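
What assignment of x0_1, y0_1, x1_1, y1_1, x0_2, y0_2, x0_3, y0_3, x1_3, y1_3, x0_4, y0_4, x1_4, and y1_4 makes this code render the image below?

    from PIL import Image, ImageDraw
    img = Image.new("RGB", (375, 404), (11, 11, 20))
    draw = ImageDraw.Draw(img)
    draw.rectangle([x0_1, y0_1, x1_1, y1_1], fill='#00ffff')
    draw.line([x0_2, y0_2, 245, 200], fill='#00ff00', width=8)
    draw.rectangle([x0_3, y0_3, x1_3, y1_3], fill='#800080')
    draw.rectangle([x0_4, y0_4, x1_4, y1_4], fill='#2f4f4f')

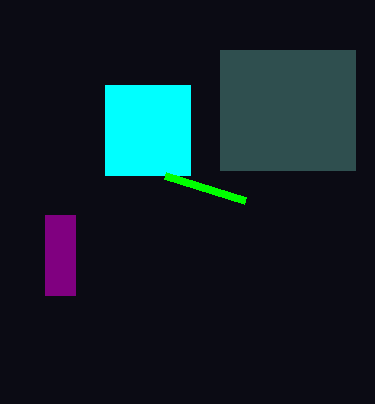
x0_1 = 105
y0_1 = 85
x1_1 = 190
y1_1 = 175
x0_2 = 165
y0_2 = 175
x0_3 = 45
y0_3 = 215
x1_3 = 75
y1_3 = 295
x0_4 = 220
y0_4 = 50
x1_4 = 355
y1_4 = 170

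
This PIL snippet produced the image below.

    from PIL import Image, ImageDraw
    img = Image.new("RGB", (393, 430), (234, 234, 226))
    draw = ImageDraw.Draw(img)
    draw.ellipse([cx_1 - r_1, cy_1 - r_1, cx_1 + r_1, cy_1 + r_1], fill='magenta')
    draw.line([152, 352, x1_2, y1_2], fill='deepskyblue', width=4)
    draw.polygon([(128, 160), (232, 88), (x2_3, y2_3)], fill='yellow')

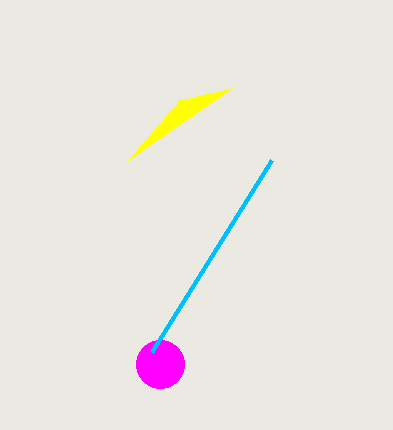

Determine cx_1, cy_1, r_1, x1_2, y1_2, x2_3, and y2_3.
cx_1 = 160; cy_1 = 364; r_1 = 24; x1_2 = 272; y1_2 = 160; x2_3 = 180; y2_3 = 100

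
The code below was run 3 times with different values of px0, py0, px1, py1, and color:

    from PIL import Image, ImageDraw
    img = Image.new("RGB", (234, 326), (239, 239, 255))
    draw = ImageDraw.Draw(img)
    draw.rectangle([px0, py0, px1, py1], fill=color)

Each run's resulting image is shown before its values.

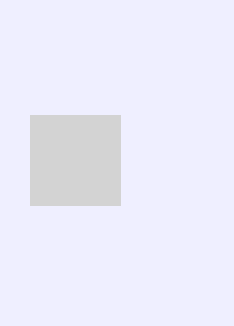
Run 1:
px0 = 30; py0 = 115; px1 = 120; py1 = 205; color = 'lightgray'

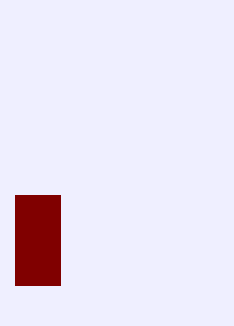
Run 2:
px0 = 15
py0 = 195
px1 = 60
py1 = 285
color = 'maroon'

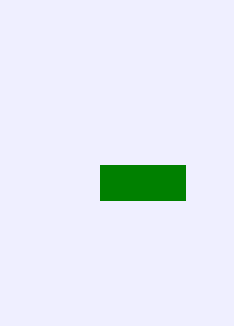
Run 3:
px0 = 100; py0 = 165; px1 = 185; py1 = 200; color = 'green'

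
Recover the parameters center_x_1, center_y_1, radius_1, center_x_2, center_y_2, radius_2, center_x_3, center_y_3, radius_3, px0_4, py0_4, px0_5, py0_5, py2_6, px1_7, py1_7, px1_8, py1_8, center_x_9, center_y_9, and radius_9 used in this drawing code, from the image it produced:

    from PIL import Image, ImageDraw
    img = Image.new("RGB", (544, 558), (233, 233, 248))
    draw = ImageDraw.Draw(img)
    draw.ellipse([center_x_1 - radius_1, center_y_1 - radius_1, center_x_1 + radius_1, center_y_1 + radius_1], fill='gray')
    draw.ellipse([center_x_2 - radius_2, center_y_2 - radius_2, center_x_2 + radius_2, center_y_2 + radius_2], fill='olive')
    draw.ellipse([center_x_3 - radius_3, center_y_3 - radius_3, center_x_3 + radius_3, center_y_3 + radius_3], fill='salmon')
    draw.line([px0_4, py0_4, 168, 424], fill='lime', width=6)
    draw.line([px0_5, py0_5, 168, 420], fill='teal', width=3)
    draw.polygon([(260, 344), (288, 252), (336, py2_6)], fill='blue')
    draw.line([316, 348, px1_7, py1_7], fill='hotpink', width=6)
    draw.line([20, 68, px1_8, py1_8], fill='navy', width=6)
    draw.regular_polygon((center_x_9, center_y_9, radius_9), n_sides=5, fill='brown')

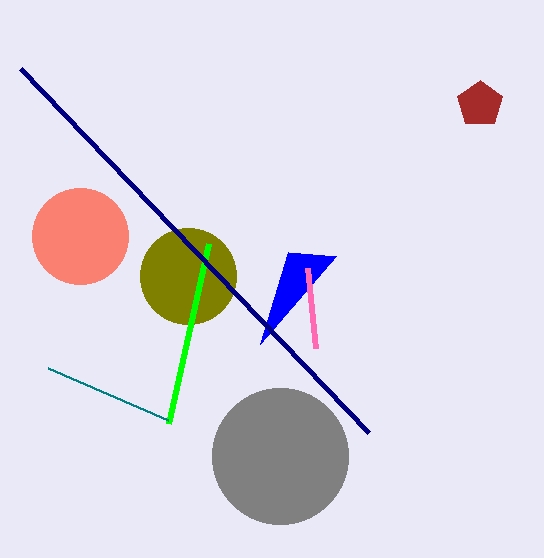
center_x_1 = 280; center_y_1 = 456; radius_1 = 68; center_x_2 = 188; center_y_2 = 276; radius_2 = 48; center_x_3 = 80; center_y_3 = 236; radius_3 = 48; px0_4 = 208; py0_4 = 244; px0_5 = 48; py0_5 = 368; py2_6 = 256; px1_7 = 308; py1_7 = 268; px1_8 = 368; py1_8 = 432; center_x_9 = 480; center_y_9 = 104; radius_9 = 24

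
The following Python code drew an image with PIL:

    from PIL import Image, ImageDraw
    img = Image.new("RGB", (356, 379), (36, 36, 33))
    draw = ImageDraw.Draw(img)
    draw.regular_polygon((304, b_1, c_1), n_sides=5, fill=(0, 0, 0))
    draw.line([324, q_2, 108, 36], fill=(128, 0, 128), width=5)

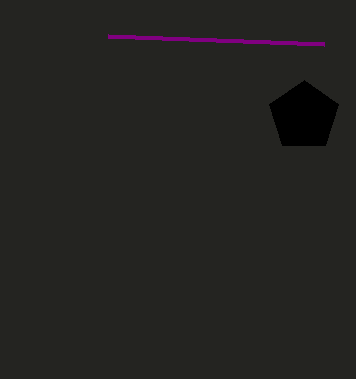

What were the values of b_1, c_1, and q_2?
b_1 = 116
c_1 = 36
q_2 = 44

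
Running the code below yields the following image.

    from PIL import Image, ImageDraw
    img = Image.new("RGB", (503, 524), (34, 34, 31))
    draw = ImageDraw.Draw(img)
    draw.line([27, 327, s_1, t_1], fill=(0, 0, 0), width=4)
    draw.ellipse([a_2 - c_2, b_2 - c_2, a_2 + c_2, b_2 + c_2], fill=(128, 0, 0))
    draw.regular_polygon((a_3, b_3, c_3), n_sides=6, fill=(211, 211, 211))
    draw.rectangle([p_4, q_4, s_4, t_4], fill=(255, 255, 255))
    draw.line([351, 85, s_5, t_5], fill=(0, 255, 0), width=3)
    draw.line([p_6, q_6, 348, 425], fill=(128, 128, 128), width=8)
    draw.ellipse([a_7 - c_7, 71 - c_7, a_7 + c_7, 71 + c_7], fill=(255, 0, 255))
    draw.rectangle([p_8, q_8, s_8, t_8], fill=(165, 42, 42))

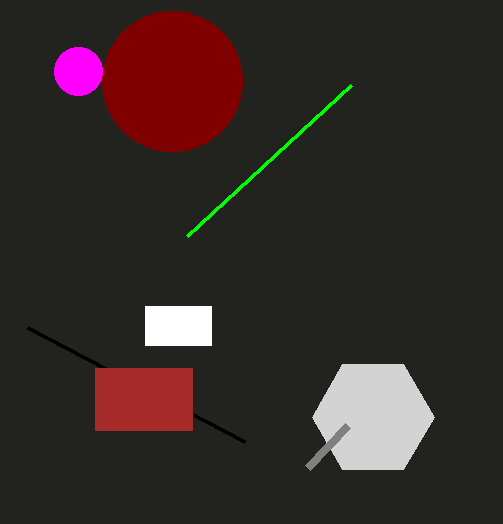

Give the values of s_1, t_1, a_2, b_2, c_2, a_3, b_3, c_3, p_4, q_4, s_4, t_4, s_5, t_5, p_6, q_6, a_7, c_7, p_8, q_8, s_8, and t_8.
s_1 = 244
t_1 = 441
a_2 = 172
b_2 = 81
c_2 = 70
a_3 = 373
b_3 = 417
c_3 = 61
p_4 = 145
q_4 = 306
s_4 = 211
t_4 = 345
s_5 = 187
t_5 = 236
p_6 = 308
q_6 = 467
a_7 = 78
c_7 = 24
p_8 = 95
q_8 = 368
s_8 = 192
t_8 = 430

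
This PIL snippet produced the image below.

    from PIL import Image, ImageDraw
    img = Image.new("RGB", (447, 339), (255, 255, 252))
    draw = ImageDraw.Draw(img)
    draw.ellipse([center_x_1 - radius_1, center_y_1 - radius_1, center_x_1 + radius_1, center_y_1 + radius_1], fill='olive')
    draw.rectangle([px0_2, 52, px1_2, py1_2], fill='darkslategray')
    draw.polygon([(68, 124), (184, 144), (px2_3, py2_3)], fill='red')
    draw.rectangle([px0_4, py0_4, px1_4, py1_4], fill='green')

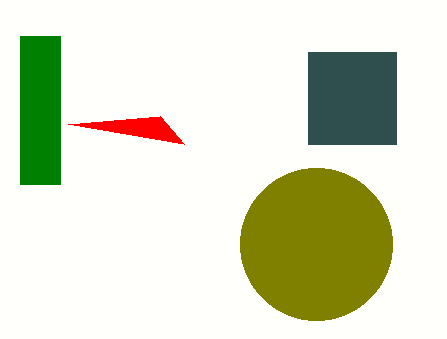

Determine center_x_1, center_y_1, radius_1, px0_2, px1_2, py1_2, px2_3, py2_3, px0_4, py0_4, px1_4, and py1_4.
center_x_1 = 316
center_y_1 = 244
radius_1 = 76
px0_2 = 308
px1_2 = 396
py1_2 = 144
px2_3 = 160
py2_3 = 116
px0_4 = 20
py0_4 = 36
px1_4 = 60
py1_4 = 184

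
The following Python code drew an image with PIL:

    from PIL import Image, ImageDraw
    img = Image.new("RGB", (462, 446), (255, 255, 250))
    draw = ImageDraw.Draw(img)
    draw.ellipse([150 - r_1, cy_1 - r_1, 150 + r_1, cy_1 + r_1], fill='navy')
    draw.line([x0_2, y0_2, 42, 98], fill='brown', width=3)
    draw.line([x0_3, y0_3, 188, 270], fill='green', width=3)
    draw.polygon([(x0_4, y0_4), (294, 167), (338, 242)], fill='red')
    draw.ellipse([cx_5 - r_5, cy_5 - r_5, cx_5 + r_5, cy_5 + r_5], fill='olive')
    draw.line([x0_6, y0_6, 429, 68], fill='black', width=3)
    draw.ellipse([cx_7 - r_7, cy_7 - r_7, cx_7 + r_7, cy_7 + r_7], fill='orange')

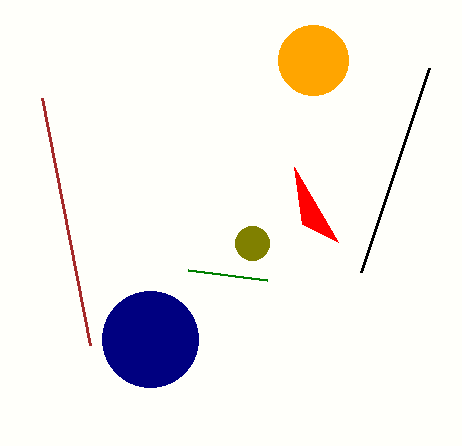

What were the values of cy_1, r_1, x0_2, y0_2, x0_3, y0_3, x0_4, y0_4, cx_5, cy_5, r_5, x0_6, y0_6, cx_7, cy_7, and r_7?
cy_1 = 339; r_1 = 48; x0_2 = 90; y0_2 = 345; x0_3 = 267; y0_3 = 280; x0_4 = 302; y0_4 = 224; cx_5 = 252; cy_5 = 243; r_5 = 17; x0_6 = 361; y0_6 = 272; cx_7 = 313; cy_7 = 60; r_7 = 35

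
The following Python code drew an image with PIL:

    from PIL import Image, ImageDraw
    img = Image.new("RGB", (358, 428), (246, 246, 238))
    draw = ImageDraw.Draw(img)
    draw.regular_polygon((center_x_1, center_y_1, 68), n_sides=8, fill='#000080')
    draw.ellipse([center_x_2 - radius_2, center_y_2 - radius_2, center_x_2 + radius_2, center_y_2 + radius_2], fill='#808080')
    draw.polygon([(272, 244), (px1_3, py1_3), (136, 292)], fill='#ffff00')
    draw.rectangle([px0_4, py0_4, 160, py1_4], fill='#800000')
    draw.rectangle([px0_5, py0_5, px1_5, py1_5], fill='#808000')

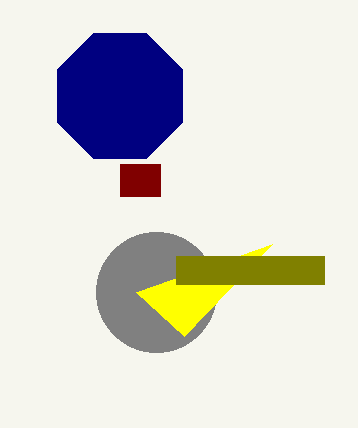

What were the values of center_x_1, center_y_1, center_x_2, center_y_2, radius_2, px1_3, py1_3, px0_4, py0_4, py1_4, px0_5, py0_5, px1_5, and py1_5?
center_x_1 = 120
center_y_1 = 96
center_x_2 = 156
center_y_2 = 292
radius_2 = 60
px1_3 = 184
py1_3 = 336
px0_4 = 120
py0_4 = 164
py1_4 = 196
px0_5 = 176
py0_5 = 256
px1_5 = 324
py1_5 = 284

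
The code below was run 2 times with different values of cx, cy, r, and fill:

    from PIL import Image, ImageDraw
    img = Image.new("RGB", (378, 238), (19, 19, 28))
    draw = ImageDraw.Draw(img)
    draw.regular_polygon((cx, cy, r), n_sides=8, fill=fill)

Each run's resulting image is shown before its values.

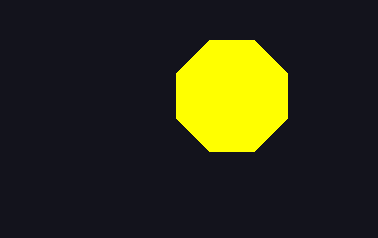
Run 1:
cx = 232, cy = 96, r = 60, fill = 'yellow'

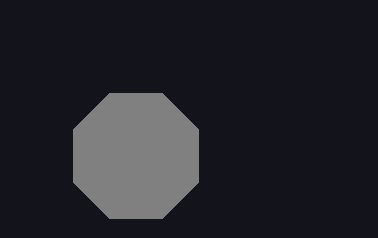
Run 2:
cx = 136, cy = 156, r = 68, fill = 'gray'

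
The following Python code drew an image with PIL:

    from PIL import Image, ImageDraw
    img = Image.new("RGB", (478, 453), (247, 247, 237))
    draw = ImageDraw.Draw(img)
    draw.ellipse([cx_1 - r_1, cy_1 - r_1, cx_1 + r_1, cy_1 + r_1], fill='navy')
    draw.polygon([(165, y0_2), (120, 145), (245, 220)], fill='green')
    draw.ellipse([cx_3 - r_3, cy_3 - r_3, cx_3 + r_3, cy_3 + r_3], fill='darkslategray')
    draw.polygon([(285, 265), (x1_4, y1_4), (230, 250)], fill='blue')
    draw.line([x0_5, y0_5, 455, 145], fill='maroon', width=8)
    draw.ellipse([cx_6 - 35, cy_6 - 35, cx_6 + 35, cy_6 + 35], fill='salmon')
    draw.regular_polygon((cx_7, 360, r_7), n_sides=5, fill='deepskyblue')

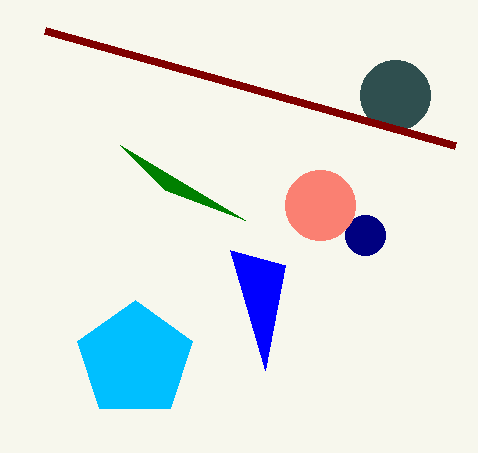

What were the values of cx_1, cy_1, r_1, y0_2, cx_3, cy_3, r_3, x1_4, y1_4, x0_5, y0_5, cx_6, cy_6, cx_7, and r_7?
cx_1 = 365, cy_1 = 235, r_1 = 20, y0_2 = 190, cx_3 = 395, cy_3 = 95, r_3 = 35, x1_4 = 265, y1_4 = 370, x0_5 = 45, y0_5 = 30, cx_6 = 320, cy_6 = 205, cx_7 = 135, r_7 = 60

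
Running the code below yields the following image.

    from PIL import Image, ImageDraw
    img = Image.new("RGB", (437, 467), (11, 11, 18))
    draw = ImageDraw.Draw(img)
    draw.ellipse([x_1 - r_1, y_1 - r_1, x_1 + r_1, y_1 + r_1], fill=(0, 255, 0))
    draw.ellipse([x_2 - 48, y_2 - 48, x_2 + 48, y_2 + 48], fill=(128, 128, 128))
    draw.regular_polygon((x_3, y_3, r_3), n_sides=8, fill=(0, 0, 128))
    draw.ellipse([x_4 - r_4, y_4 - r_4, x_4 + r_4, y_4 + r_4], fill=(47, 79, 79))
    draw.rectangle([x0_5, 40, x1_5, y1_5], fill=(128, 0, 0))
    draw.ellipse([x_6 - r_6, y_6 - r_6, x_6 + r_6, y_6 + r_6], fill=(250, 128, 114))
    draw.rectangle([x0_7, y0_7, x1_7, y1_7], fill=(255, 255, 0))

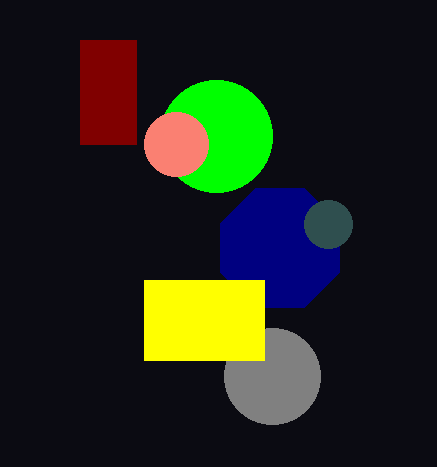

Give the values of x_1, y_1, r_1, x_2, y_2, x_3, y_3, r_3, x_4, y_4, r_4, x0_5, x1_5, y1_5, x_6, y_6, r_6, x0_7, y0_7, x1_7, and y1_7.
x_1 = 216, y_1 = 136, r_1 = 56, x_2 = 272, y_2 = 376, x_3 = 280, y_3 = 248, r_3 = 64, x_4 = 328, y_4 = 224, r_4 = 24, x0_5 = 80, x1_5 = 136, y1_5 = 144, x_6 = 176, y_6 = 144, r_6 = 32, x0_7 = 144, y0_7 = 280, x1_7 = 264, y1_7 = 360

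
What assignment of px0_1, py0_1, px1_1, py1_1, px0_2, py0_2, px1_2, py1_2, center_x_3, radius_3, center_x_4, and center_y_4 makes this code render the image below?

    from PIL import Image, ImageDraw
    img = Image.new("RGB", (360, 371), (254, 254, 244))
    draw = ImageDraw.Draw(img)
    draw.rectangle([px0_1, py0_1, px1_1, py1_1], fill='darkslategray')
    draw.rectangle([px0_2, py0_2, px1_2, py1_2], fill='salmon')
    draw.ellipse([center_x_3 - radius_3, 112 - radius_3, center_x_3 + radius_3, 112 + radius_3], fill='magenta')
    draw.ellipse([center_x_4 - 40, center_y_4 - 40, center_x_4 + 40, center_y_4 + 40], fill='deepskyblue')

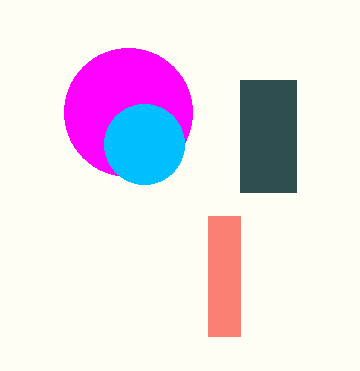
px0_1 = 240, py0_1 = 80, px1_1 = 296, py1_1 = 192, px0_2 = 208, py0_2 = 216, px1_2 = 240, py1_2 = 336, center_x_3 = 128, radius_3 = 64, center_x_4 = 144, center_y_4 = 144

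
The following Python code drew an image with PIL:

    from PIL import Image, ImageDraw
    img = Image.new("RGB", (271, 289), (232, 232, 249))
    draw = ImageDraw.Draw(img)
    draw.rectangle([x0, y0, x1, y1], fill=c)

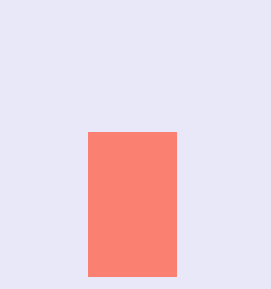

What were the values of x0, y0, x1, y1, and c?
x0 = 88; y0 = 132; x1 = 176; y1 = 276; c = 'salmon'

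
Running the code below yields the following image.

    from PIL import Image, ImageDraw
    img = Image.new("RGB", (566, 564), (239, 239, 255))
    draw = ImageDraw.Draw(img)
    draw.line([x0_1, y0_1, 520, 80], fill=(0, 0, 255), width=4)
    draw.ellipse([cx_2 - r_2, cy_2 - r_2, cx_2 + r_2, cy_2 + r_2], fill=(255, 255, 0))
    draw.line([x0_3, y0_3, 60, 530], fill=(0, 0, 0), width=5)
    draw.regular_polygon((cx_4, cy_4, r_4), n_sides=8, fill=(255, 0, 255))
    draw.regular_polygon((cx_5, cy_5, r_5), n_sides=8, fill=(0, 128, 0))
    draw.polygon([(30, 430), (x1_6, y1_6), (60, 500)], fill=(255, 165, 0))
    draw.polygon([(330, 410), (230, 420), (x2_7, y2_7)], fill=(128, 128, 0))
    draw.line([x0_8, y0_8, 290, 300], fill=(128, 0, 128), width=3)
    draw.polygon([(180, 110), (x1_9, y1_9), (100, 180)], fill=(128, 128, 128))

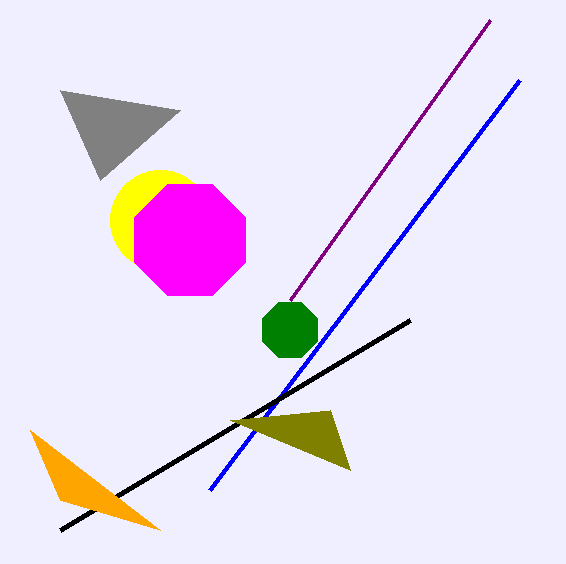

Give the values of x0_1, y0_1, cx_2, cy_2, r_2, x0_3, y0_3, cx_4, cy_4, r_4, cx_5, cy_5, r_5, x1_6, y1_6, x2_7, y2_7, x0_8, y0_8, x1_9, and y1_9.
x0_1 = 210, y0_1 = 490, cx_2 = 160, cy_2 = 220, r_2 = 50, x0_3 = 410, y0_3 = 320, cx_4 = 190, cy_4 = 240, r_4 = 60, cx_5 = 290, cy_5 = 330, r_5 = 30, x1_6 = 160, y1_6 = 530, x2_7 = 350, y2_7 = 470, x0_8 = 490, y0_8 = 20, x1_9 = 60, y1_9 = 90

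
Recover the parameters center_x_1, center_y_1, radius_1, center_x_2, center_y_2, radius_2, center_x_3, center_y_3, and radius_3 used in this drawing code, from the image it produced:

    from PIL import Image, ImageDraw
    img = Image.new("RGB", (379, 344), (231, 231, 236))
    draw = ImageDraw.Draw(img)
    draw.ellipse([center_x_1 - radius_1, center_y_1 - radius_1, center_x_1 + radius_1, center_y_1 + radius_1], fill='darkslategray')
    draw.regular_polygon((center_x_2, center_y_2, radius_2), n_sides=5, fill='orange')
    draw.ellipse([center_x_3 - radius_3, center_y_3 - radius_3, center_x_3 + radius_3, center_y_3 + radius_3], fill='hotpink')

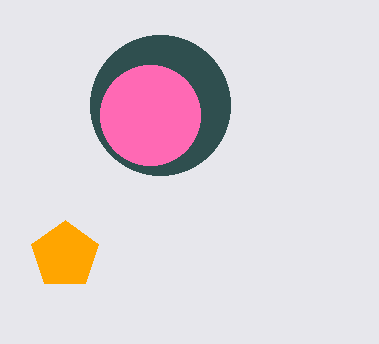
center_x_1 = 160
center_y_1 = 105
radius_1 = 70
center_x_2 = 65
center_y_2 = 255
radius_2 = 35
center_x_3 = 150
center_y_3 = 115
radius_3 = 50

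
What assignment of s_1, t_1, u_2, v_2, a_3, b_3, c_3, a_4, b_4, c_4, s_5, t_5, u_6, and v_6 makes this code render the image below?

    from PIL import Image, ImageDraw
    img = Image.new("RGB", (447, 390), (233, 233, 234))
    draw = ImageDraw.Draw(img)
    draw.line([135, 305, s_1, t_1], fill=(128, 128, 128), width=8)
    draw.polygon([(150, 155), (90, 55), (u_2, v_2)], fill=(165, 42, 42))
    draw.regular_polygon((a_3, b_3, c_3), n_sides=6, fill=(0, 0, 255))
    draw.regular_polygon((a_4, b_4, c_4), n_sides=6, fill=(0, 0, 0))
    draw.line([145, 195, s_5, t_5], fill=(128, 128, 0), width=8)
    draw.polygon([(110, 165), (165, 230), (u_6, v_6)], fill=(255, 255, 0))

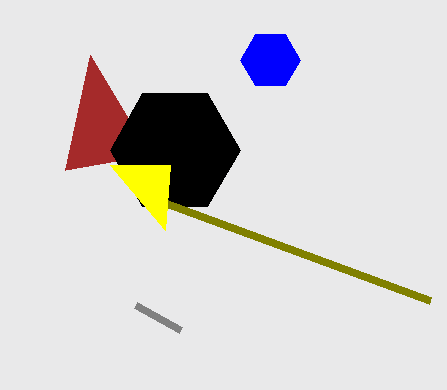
s_1 = 180; t_1 = 330; u_2 = 65; v_2 = 170; a_3 = 270; b_3 = 60; c_3 = 30; a_4 = 175; b_4 = 150; c_4 = 65; s_5 = 430; t_5 = 300; u_6 = 170; v_6 = 165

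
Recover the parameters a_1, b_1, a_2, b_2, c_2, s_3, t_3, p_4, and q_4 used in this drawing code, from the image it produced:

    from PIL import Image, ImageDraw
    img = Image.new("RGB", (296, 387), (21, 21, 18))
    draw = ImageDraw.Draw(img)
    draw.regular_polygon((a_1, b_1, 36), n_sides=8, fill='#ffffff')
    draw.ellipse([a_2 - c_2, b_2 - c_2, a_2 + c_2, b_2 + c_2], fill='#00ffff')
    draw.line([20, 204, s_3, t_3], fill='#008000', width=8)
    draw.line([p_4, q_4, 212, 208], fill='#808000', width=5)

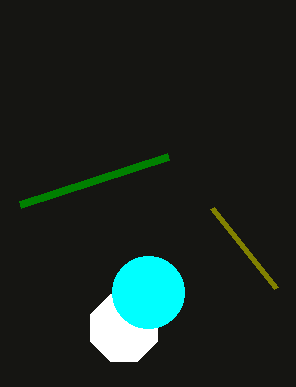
a_1 = 124, b_1 = 328, a_2 = 148, b_2 = 292, c_2 = 36, s_3 = 168, t_3 = 156, p_4 = 276, q_4 = 288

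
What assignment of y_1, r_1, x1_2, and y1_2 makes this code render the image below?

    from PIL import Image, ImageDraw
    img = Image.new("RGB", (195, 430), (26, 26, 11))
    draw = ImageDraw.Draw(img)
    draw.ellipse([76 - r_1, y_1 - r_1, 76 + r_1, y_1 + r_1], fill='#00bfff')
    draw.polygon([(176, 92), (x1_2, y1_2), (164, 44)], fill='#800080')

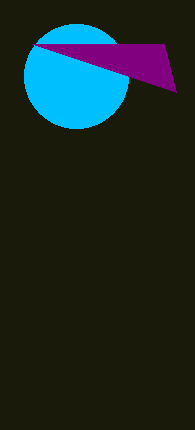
y_1 = 76
r_1 = 52
x1_2 = 32
y1_2 = 44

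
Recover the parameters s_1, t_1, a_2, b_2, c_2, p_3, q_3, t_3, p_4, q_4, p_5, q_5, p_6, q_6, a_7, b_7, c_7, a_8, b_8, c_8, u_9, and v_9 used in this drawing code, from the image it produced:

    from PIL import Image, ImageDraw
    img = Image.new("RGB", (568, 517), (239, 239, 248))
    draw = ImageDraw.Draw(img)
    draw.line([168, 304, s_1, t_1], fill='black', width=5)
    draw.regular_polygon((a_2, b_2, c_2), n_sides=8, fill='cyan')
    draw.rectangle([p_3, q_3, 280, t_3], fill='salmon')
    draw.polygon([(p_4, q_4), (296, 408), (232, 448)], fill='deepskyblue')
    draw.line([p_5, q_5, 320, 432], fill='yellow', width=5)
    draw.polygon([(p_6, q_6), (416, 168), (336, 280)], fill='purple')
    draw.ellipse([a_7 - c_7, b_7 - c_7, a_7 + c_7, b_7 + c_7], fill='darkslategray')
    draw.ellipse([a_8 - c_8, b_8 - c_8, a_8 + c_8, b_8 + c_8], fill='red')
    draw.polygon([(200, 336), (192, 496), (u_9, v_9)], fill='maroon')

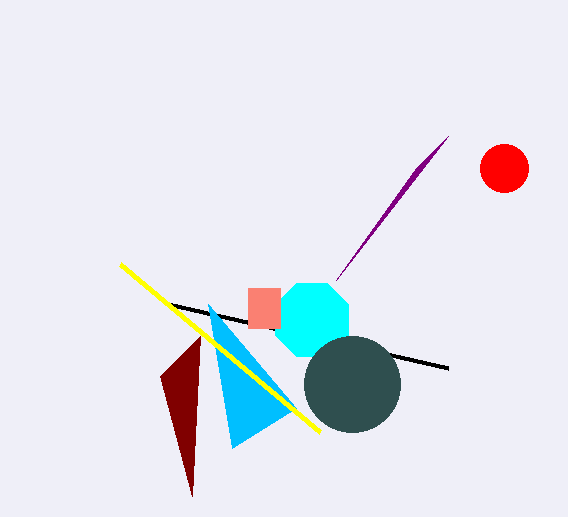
s_1 = 448; t_1 = 368; a_2 = 312; b_2 = 320; c_2 = 40; p_3 = 248; q_3 = 288; t_3 = 328; p_4 = 208; q_4 = 304; p_5 = 120; q_5 = 264; p_6 = 448; q_6 = 136; a_7 = 352; b_7 = 384; c_7 = 48; a_8 = 504; b_8 = 168; c_8 = 24; u_9 = 160; v_9 = 376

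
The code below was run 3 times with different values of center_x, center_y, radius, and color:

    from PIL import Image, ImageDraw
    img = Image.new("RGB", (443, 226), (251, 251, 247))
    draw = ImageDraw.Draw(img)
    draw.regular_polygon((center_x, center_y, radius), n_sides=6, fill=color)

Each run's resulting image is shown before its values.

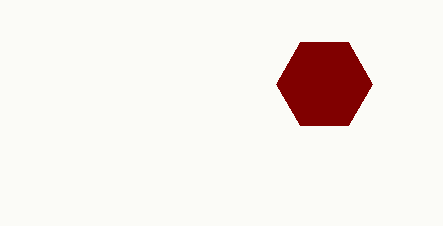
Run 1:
center_x = 324
center_y = 84
radius = 48
color = 'maroon'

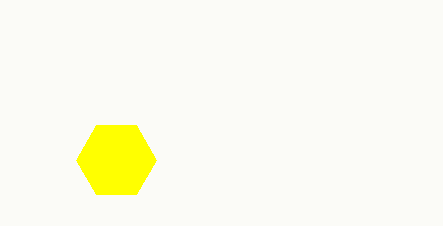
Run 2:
center_x = 116; center_y = 160; radius = 40; color = 'yellow'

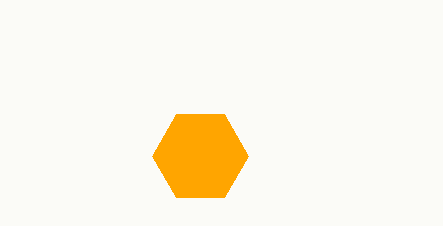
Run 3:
center_x = 200
center_y = 156
radius = 48
color = 'orange'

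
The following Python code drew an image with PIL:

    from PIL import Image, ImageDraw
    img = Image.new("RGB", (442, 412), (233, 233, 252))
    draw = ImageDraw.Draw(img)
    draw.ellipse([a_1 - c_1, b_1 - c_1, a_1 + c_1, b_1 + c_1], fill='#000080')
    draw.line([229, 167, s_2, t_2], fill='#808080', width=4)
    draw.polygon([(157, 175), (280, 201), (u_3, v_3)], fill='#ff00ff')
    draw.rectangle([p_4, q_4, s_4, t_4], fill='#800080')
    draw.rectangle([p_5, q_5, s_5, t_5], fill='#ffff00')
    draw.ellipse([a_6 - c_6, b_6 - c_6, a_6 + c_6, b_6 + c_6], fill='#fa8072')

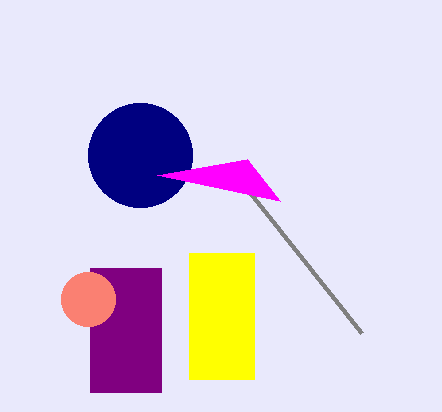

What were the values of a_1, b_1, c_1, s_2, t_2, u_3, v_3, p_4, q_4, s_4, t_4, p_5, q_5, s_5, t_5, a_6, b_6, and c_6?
a_1 = 140; b_1 = 155; c_1 = 52; s_2 = 361; t_2 = 333; u_3 = 247; v_3 = 159; p_4 = 90; q_4 = 268; s_4 = 161; t_4 = 392; p_5 = 189; q_5 = 253; s_5 = 254; t_5 = 379; a_6 = 88; b_6 = 299; c_6 = 27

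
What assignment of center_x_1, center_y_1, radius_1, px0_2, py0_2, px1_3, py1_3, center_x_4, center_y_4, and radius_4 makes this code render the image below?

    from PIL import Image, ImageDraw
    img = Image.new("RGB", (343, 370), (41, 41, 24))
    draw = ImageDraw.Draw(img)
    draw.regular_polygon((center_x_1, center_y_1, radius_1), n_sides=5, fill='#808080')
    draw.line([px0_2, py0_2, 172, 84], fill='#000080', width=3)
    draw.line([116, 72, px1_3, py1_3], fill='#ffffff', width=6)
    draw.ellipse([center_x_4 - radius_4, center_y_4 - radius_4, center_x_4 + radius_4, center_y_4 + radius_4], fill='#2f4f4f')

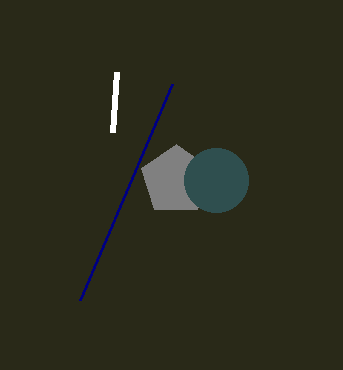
center_x_1 = 176; center_y_1 = 180; radius_1 = 36; px0_2 = 80; py0_2 = 300; px1_3 = 112; py1_3 = 132; center_x_4 = 216; center_y_4 = 180; radius_4 = 32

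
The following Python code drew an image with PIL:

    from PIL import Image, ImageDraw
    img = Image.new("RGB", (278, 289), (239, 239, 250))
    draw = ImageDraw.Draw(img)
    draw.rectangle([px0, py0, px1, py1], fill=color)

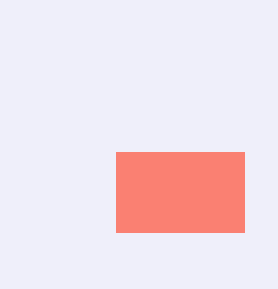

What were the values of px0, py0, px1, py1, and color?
px0 = 116
py0 = 152
px1 = 244
py1 = 232
color = 'salmon'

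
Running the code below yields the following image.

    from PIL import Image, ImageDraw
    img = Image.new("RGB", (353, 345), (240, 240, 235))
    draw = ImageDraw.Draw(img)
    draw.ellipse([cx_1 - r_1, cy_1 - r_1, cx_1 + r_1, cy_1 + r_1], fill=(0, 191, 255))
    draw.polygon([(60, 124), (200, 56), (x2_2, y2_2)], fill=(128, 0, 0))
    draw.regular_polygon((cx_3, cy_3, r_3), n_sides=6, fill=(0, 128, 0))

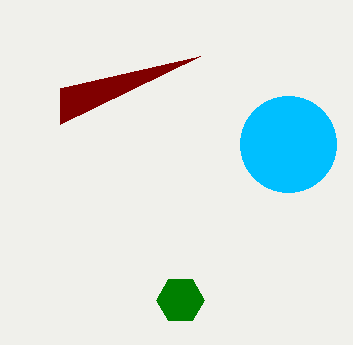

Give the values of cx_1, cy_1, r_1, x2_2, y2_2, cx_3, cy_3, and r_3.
cx_1 = 288, cy_1 = 144, r_1 = 48, x2_2 = 60, y2_2 = 88, cx_3 = 180, cy_3 = 300, r_3 = 24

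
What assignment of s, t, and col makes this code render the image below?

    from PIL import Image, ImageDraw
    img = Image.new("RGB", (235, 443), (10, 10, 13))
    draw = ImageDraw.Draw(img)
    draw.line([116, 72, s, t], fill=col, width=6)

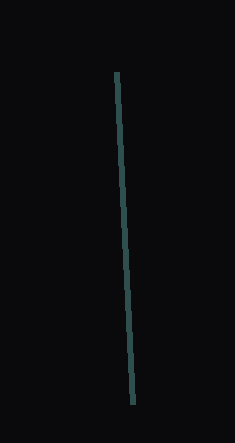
s = 132; t = 404; col = 'darkslategray'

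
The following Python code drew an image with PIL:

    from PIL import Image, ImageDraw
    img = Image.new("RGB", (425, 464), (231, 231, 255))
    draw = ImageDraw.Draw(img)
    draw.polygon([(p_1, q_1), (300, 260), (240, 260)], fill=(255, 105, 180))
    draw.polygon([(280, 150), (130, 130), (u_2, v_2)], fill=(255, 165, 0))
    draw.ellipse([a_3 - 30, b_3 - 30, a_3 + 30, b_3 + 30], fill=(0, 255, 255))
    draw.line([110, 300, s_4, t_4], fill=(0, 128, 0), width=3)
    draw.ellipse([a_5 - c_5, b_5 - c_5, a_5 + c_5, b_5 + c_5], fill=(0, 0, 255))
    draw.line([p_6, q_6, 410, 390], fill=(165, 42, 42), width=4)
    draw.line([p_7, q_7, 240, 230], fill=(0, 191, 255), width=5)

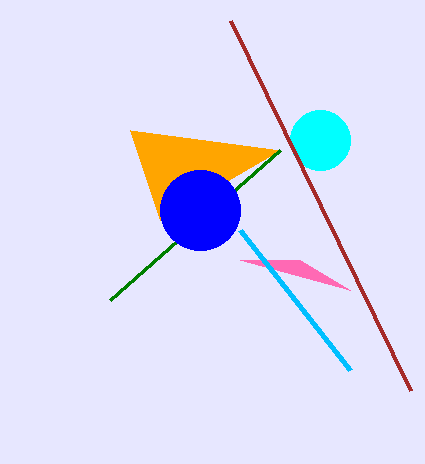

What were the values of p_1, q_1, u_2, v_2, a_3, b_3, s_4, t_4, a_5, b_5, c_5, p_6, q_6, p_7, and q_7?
p_1 = 350; q_1 = 290; u_2 = 160; v_2 = 220; a_3 = 320; b_3 = 140; s_4 = 280; t_4 = 150; a_5 = 200; b_5 = 210; c_5 = 40; p_6 = 230; q_6 = 20; p_7 = 350; q_7 = 370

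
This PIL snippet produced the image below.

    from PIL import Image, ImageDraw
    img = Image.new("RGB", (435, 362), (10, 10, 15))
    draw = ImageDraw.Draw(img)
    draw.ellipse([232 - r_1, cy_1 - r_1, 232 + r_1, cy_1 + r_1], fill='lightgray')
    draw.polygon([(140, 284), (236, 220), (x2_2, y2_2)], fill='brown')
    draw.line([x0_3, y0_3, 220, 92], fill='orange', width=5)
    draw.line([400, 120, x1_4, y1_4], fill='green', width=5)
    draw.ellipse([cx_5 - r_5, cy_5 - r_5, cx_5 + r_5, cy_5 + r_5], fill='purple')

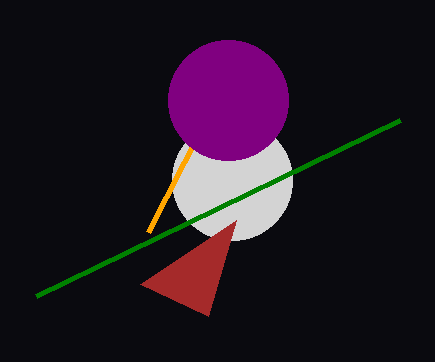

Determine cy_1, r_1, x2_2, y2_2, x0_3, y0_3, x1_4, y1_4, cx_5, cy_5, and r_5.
cy_1 = 180
r_1 = 60
x2_2 = 208
y2_2 = 316
x0_3 = 148
y0_3 = 232
x1_4 = 36
y1_4 = 296
cx_5 = 228
cy_5 = 100
r_5 = 60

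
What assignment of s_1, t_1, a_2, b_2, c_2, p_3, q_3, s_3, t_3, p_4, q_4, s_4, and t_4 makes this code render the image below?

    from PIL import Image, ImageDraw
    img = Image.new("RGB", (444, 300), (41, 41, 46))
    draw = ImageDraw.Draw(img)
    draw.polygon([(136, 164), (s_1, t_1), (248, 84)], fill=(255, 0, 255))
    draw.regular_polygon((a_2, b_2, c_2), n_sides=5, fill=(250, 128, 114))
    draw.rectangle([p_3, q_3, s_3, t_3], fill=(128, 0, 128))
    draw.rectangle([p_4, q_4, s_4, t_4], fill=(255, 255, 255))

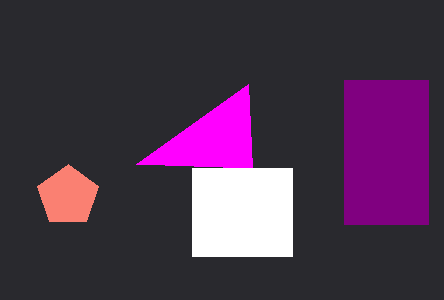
s_1 = 252, t_1 = 168, a_2 = 68, b_2 = 196, c_2 = 32, p_3 = 344, q_3 = 80, s_3 = 428, t_3 = 224, p_4 = 192, q_4 = 168, s_4 = 292, t_4 = 256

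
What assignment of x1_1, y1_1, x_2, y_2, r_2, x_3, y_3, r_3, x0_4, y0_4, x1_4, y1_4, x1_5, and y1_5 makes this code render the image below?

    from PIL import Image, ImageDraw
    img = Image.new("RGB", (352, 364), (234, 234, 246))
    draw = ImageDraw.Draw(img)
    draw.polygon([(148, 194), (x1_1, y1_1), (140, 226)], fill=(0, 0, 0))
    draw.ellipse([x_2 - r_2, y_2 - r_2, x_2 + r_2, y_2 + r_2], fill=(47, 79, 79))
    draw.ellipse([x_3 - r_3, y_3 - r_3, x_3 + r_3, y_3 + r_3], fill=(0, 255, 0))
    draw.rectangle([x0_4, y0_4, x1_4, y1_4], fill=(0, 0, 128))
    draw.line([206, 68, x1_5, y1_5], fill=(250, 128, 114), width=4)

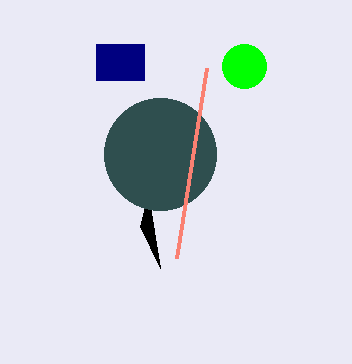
x1_1 = 160, y1_1 = 268, x_2 = 160, y_2 = 154, r_2 = 56, x_3 = 244, y_3 = 66, r_3 = 22, x0_4 = 96, y0_4 = 44, x1_4 = 144, y1_4 = 80, x1_5 = 176, y1_5 = 258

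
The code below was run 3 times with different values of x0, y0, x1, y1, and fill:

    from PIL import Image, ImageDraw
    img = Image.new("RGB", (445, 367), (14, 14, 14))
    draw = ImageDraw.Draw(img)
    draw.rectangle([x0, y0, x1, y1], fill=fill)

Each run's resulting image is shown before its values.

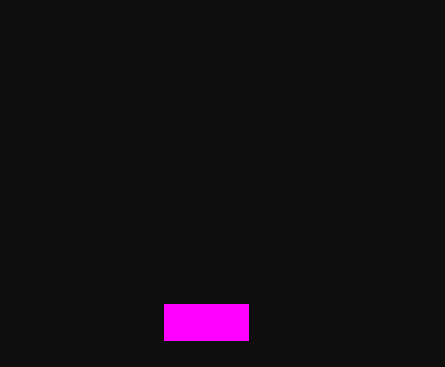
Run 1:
x0 = 164
y0 = 304
x1 = 248
y1 = 340
fill = 'magenta'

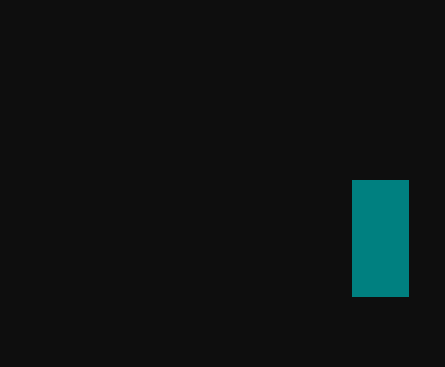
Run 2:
x0 = 352; y0 = 180; x1 = 408; y1 = 296; fill = 'teal'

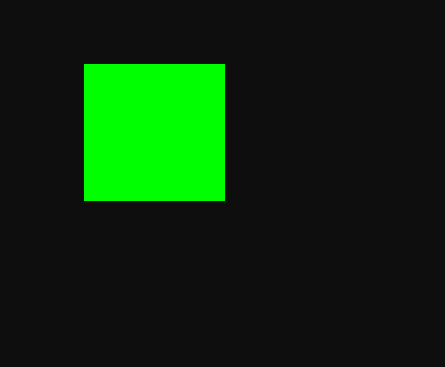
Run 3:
x0 = 84; y0 = 64; x1 = 224; y1 = 200; fill = 'lime'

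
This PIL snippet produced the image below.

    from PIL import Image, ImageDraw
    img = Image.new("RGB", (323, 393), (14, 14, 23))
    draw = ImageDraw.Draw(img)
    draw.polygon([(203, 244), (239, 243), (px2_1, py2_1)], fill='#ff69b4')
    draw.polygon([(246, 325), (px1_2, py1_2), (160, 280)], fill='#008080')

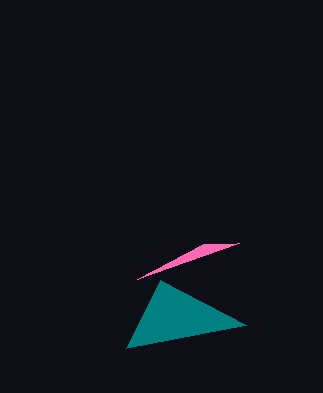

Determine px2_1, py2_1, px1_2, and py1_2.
px2_1 = 137, py2_1 = 279, px1_2 = 126, py1_2 = 348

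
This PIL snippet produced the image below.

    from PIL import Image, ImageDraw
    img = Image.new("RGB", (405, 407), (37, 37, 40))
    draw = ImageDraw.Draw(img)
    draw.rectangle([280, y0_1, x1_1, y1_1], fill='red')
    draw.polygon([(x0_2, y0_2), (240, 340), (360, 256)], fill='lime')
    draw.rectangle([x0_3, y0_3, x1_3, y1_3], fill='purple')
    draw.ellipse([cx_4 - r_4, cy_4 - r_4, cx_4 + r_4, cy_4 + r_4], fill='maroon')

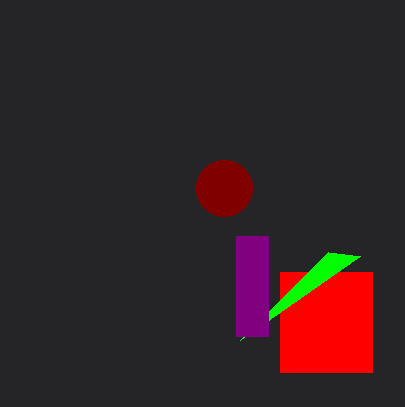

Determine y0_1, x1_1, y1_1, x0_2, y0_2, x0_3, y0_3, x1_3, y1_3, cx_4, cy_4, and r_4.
y0_1 = 272; x1_1 = 372; y1_1 = 372; x0_2 = 328; y0_2 = 252; x0_3 = 236; y0_3 = 236; x1_3 = 268; y1_3 = 336; cx_4 = 224; cy_4 = 188; r_4 = 28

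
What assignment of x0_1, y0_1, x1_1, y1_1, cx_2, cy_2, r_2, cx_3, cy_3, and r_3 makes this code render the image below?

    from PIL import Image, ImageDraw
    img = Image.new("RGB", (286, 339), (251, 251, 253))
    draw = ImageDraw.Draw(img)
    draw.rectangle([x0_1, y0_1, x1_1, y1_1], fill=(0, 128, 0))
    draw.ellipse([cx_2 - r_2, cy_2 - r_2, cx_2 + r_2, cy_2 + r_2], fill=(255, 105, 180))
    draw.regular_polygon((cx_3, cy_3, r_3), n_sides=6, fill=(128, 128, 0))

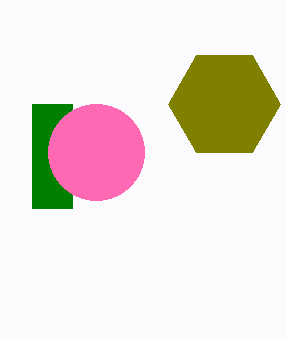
x0_1 = 32, y0_1 = 104, x1_1 = 72, y1_1 = 208, cx_2 = 96, cy_2 = 152, r_2 = 48, cx_3 = 224, cy_3 = 104, r_3 = 56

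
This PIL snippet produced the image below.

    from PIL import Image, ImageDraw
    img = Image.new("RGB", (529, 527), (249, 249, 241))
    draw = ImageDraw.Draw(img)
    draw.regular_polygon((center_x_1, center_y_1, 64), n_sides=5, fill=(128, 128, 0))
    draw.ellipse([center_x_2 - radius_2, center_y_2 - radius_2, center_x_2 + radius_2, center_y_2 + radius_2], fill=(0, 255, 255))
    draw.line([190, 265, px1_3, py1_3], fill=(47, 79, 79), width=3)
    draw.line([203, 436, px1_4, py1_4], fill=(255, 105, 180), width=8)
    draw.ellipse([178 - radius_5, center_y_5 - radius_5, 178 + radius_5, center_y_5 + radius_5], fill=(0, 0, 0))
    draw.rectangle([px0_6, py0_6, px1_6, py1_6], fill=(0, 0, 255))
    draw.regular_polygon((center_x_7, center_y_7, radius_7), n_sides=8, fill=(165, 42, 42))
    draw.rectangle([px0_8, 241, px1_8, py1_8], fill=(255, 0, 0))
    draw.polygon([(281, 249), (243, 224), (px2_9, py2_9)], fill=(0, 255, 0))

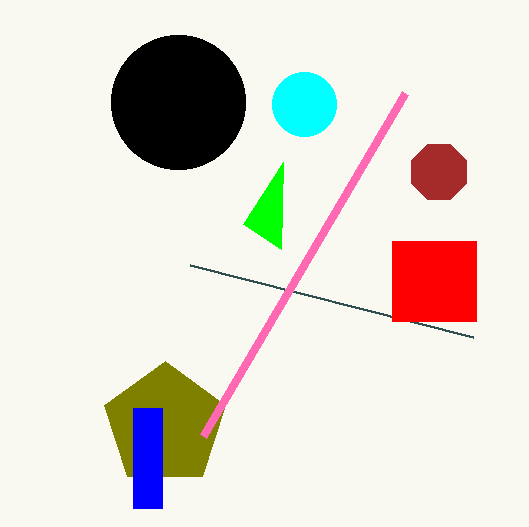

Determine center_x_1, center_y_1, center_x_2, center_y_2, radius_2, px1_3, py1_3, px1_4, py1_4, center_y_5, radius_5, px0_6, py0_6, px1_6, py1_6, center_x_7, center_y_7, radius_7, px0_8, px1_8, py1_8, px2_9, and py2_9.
center_x_1 = 165, center_y_1 = 425, center_x_2 = 304, center_y_2 = 104, radius_2 = 32, px1_3 = 473, py1_3 = 337, px1_4 = 405, py1_4 = 93, center_y_5 = 102, radius_5 = 67, px0_6 = 133, py0_6 = 408, px1_6 = 162, py1_6 = 508, center_x_7 = 439, center_y_7 = 172, radius_7 = 30, px0_8 = 392, px1_8 = 476, py1_8 = 321, px2_9 = 283, py2_9 = 162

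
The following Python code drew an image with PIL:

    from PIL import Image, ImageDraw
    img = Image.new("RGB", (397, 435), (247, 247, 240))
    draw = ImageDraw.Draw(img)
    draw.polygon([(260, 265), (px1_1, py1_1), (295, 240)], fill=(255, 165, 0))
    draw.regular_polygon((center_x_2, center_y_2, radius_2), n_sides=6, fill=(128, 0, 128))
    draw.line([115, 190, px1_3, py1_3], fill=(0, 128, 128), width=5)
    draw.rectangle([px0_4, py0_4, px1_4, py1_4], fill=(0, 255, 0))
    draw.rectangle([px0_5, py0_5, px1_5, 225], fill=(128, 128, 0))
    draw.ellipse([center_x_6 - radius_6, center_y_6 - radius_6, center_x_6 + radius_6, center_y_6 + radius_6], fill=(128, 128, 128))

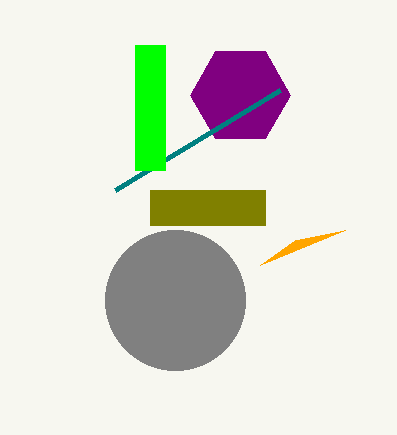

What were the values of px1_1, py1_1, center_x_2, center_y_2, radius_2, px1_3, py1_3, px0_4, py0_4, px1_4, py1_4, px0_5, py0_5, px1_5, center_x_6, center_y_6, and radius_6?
px1_1 = 345; py1_1 = 230; center_x_2 = 240; center_y_2 = 95; radius_2 = 50; px1_3 = 280; py1_3 = 90; px0_4 = 135; py0_4 = 45; px1_4 = 165; py1_4 = 170; px0_5 = 150; py0_5 = 190; px1_5 = 265; center_x_6 = 175; center_y_6 = 300; radius_6 = 70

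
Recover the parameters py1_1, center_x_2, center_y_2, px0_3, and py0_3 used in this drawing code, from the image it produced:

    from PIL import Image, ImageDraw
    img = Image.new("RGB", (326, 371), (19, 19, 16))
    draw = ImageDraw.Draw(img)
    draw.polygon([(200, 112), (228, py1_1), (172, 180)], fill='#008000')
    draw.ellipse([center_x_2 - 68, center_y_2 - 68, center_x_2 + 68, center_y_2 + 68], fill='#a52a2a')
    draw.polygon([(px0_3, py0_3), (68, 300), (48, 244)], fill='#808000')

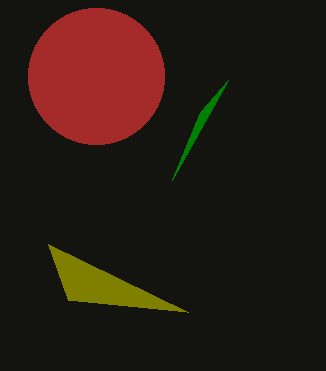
py1_1 = 80
center_x_2 = 96
center_y_2 = 76
px0_3 = 188
py0_3 = 312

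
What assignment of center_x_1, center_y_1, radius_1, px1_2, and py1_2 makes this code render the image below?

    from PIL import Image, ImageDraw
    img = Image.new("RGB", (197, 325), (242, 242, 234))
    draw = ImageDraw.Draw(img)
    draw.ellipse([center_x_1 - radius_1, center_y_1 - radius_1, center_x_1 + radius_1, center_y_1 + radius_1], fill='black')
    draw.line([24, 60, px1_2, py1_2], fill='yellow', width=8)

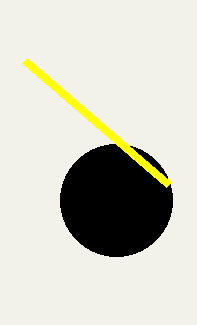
center_x_1 = 116; center_y_1 = 200; radius_1 = 56; px1_2 = 168; py1_2 = 184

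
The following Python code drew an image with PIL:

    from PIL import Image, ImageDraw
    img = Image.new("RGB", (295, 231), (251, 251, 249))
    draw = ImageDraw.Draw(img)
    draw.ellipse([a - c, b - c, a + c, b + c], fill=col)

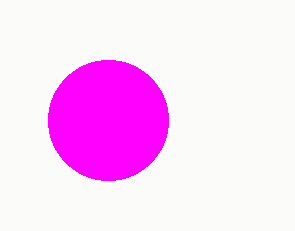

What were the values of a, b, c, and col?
a = 108; b = 120; c = 60; col = 'magenta'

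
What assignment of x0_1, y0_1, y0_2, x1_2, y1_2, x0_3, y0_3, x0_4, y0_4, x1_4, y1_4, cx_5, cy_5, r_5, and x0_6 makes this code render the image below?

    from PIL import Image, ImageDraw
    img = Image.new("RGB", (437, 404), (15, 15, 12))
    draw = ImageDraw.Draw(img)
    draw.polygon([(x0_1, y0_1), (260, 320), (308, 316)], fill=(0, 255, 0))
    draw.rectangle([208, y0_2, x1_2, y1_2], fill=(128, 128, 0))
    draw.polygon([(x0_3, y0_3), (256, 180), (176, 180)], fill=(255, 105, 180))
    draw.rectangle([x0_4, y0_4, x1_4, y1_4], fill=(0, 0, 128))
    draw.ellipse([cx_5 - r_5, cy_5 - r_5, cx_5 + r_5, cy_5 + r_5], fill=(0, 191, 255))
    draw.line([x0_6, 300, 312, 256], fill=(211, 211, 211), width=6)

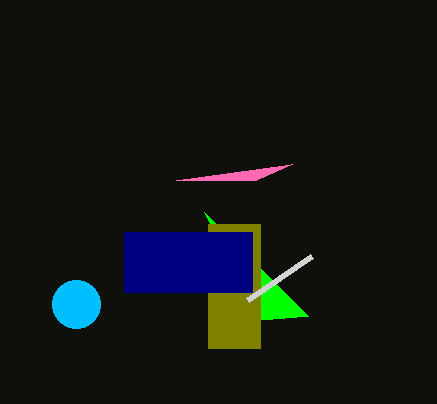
x0_1 = 204; y0_1 = 212; y0_2 = 224; x1_2 = 260; y1_2 = 348; x0_3 = 292; y0_3 = 164; x0_4 = 124; y0_4 = 232; x1_4 = 252; y1_4 = 292; cx_5 = 76; cy_5 = 304; r_5 = 24; x0_6 = 248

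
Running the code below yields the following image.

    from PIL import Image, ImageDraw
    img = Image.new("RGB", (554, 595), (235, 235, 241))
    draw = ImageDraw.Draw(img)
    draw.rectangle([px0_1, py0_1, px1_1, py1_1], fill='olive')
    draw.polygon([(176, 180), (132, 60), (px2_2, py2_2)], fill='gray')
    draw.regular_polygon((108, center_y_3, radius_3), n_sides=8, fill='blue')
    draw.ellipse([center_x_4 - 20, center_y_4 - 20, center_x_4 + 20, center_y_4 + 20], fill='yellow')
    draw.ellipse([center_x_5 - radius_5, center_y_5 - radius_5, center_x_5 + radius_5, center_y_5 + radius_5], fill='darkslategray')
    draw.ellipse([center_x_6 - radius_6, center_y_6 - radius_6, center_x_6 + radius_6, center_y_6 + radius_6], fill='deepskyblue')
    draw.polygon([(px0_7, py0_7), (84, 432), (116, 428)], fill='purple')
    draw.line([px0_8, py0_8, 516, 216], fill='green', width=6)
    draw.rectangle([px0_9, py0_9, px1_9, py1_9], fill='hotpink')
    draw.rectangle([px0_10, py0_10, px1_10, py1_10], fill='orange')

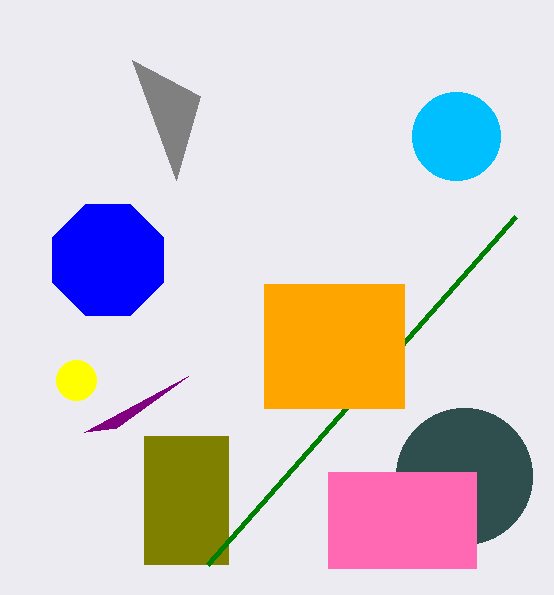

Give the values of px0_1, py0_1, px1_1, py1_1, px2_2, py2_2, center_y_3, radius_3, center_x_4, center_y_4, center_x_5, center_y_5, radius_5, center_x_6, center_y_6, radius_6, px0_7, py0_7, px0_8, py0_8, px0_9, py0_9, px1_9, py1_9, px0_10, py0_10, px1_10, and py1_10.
px0_1 = 144; py0_1 = 436; px1_1 = 228; py1_1 = 564; px2_2 = 200; py2_2 = 96; center_y_3 = 260; radius_3 = 60; center_x_4 = 76; center_y_4 = 380; center_x_5 = 464; center_y_5 = 476; radius_5 = 68; center_x_6 = 456; center_y_6 = 136; radius_6 = 44; px0_7 = 188; py0_7 = 376; px0_8 = 208; py0_8 = 564; px0_9 = 328; py0_9 = 472; px1_9 = 476; py1_9 = 568; px0_10 = 264; py0_10 = 284; px1_10 = 404; py1_10 = 408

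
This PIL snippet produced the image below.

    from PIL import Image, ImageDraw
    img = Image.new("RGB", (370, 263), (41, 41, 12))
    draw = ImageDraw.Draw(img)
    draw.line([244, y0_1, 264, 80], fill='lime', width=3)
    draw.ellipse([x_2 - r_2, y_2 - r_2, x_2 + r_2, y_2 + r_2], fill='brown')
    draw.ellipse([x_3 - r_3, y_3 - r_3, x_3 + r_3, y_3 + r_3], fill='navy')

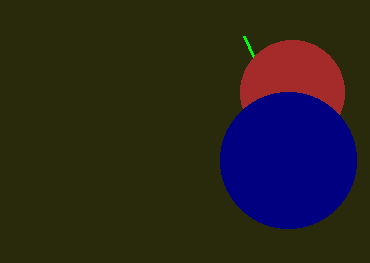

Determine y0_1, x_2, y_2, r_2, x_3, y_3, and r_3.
y0_1 = 36, x_2 = 292, y_2 = 92, r_2 = 52, x_3 = 288, y_3 = 160, r_3 = 68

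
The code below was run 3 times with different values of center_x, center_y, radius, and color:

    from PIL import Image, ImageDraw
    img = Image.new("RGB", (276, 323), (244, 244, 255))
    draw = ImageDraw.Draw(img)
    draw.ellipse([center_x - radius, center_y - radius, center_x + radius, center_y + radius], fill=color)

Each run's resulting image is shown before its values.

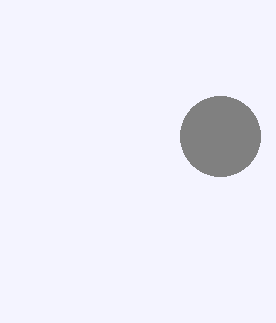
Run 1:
center_x = 220, center_y = 136, radius = 40, color = 'gray'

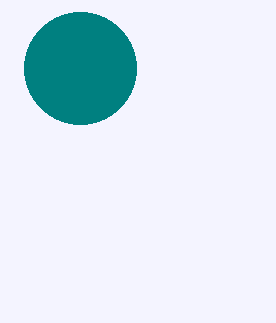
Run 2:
center_x = 80
center_y = 68
radius = 56
color = 'teal'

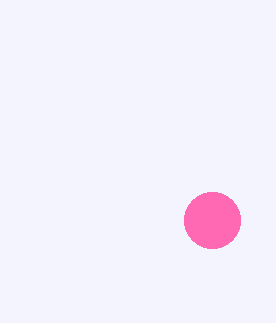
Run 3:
center_x = 212; center_y = 220; radius = 28; color = 'hotpink'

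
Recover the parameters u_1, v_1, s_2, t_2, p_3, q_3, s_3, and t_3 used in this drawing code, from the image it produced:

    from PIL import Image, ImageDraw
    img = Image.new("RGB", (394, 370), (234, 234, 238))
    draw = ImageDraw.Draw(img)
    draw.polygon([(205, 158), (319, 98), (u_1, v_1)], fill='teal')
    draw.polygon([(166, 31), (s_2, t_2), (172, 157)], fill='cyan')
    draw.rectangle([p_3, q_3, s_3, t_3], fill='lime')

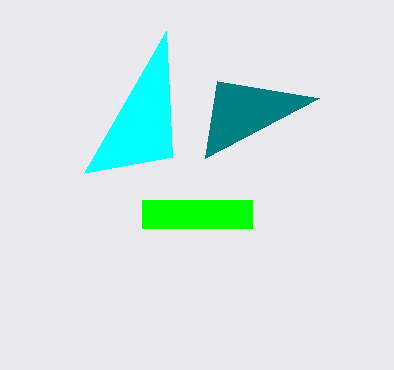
u_1 = 217, v_1 = 81, s_2 = 84, t_2 = 173, p_3 = 142, q_3 = 200, s_3 = 252, t_3 = 228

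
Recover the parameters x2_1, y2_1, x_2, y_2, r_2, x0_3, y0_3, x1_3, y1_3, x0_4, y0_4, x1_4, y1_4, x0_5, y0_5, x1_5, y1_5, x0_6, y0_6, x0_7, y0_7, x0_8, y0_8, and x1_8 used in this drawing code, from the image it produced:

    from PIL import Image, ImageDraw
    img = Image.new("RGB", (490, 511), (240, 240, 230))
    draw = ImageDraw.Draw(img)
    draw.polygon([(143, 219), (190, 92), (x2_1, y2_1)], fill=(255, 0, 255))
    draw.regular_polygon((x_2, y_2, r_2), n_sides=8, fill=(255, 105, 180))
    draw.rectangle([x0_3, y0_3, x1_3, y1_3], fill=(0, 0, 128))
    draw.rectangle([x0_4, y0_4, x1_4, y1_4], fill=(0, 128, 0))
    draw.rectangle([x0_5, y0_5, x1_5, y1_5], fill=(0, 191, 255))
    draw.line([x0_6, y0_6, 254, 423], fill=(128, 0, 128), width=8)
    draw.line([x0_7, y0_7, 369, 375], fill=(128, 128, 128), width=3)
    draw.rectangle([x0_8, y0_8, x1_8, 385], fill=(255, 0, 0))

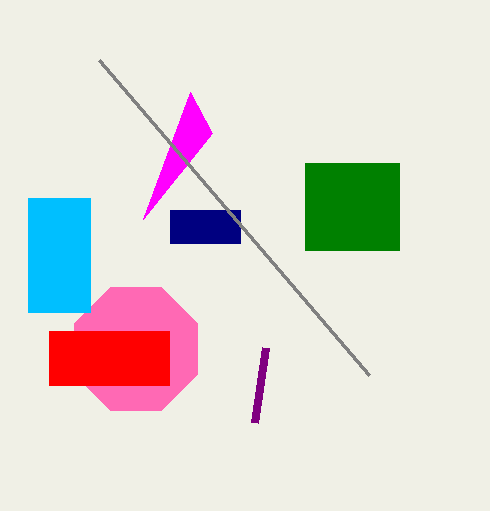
x2_1 = 212; y2_1 = 133; x_2 = 136; y_2 = 349; r_2 = 67; x0_3 = 170; y0_3 = 210; x1_3 = 240; y1_3 = 243; x0_4 = 305; y0_4 = 163; x1_4 = 399; y1_4 = 250; x0_5 = 28; y0_5 = 198; x1_5 = 90; y1_5 = 312; x0_6 = 265; y0_6 = 348; x0_7 = 99; y0_7 = 60; x0_8 = 49; y0_8 = 331; x1_8 = 169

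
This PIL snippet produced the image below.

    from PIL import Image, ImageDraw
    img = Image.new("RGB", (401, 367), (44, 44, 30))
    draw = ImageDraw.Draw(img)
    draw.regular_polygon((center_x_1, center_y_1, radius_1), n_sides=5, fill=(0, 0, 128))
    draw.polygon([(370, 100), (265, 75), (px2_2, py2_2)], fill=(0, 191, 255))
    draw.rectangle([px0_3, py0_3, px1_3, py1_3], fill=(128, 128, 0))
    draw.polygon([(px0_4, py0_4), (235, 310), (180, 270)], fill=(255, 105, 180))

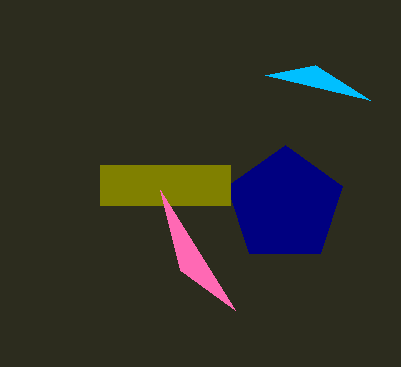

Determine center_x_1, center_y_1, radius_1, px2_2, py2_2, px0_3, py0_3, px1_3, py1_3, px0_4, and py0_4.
center_x_1 = 285; center_y_1 = 205; radius_1 = 60; px2_2 = 315; py2_2 = 65; px0_3 = 100; py0_3 = 165; px1_3 = 230; py1_3 = 205; px0_4 = 160; py0_4 = 190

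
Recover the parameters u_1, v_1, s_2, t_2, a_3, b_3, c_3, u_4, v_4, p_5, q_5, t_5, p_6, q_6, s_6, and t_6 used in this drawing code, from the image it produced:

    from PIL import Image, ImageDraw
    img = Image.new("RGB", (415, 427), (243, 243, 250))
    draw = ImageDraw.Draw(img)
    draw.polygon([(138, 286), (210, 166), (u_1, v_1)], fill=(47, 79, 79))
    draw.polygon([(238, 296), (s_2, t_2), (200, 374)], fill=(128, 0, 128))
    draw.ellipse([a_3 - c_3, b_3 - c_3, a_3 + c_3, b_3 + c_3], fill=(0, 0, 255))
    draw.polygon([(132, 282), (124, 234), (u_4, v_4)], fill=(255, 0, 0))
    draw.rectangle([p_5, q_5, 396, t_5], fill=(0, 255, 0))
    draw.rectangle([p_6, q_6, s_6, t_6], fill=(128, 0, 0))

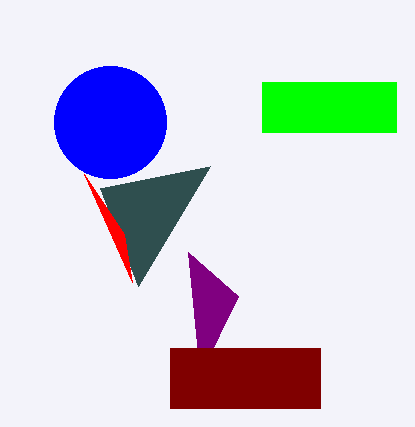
u_1 = 100, v_1 = 188, s_2 = 188, t_2 = 252, a_3 = 110, b_3 = 122, c_3 = 56, u_4 = 84, v_4 = 174, p_5 = 262, q_5 = 82, t_5 = 132, p_6 = 170, q_6 = 348, s_6 = 320, t_6 = 408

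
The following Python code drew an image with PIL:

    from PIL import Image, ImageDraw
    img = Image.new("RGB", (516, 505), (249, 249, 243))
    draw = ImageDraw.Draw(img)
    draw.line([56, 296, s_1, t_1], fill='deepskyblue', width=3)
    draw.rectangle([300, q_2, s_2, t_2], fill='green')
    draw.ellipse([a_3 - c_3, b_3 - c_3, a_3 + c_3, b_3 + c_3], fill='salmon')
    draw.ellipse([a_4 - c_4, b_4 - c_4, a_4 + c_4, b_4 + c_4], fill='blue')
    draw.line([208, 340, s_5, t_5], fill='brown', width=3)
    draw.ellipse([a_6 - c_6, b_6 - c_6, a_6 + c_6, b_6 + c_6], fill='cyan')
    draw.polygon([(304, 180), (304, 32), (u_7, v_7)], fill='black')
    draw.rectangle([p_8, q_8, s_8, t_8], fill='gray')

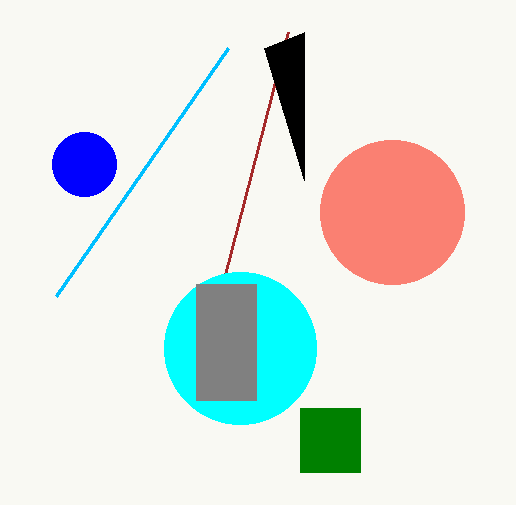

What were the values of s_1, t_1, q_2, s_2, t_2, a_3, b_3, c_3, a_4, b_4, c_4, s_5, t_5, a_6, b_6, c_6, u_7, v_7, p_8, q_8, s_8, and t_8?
s_1 = 228
t_1 = 48
q_2 = 408
s_2 = 360
t_2 = 472
a_3 = 392
b_3 = 212
c_3 = 72
a_4 = 84
b_4 = 164
c_4 = 32
s_5 = 288
t_5 = 32
a_6 = 240
b_6 = 348
c_6 = 76
u_7 = 264
v_7 = 48
p_8 = 196
q_8 = 284
s_8 = 256
t_8 = 400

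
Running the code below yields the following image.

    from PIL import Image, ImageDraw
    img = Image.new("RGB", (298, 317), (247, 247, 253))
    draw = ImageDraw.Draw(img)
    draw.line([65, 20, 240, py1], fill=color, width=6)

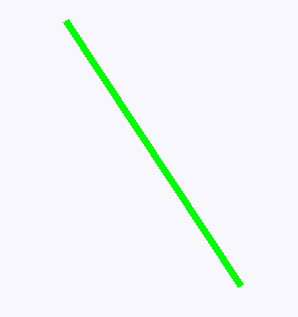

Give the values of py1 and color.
py1 = 285
color = 'lime'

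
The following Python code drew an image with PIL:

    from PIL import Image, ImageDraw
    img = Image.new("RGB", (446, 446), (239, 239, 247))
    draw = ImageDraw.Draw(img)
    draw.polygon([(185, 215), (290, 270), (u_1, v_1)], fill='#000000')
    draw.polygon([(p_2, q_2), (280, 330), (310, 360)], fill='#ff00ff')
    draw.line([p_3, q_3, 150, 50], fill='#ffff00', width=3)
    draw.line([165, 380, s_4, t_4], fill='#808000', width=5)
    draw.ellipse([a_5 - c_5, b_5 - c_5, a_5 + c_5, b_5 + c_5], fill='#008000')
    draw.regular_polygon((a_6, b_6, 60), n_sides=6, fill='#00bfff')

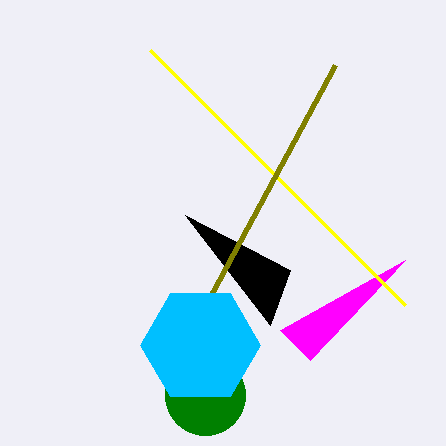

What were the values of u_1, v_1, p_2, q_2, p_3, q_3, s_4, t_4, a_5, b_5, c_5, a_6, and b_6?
u_1 = 270; v_1 = 325; p_2 = 405; q_2 = 260; p_3 = 405; q_3 = 305; s_4 = 335; t_4 = 65; a_5 = 205; b_5 = 395; c_5 = 40; a_6 = 200; b_6 = 345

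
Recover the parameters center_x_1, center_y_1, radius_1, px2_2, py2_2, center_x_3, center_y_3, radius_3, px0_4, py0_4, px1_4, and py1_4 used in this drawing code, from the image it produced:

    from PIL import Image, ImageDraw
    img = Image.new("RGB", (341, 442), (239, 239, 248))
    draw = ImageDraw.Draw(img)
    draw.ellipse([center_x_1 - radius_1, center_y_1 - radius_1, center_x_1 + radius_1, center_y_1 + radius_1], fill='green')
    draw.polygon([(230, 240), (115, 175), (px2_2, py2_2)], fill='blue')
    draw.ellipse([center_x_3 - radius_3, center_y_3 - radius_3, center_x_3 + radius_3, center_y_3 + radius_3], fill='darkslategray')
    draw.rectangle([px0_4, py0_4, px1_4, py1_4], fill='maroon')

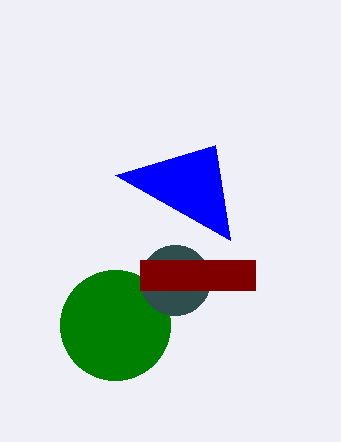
center_x_1 = 115, center_y_1 = 325, radius_1 = 55, px2_2 = 215, py2_2 = 145, center_x_3 = 175, center_y_3 = 280, radius_3 = 35, px0_4 = 140, py0_4 = 260, px1_4 = 255, py1_4 = 290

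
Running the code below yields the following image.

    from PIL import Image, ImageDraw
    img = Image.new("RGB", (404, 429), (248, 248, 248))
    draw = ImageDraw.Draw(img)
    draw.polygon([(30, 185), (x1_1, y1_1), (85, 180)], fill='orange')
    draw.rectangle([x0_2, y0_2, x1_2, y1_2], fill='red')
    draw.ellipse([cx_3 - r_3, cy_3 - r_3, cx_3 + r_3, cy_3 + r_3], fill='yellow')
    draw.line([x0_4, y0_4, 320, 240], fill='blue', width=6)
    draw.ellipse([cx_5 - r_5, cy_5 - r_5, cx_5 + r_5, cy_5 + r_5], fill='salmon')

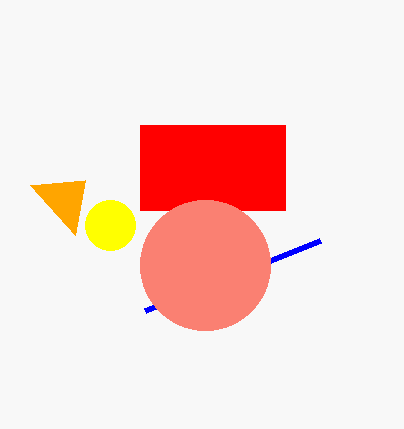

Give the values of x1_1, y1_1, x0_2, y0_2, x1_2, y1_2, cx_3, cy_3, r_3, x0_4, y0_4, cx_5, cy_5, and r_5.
x1_1 = 75; y1_1 = 235; x0_2 = 140; y0_2 = 125; x1_2 = 285; y1_2 = 210; cx_3 = 110; cy_3 = 225; r_3 = 25; x0_4 = 145; y0_4 = 310; cx_5 = 205; cy_5 = 265; r_5 = 65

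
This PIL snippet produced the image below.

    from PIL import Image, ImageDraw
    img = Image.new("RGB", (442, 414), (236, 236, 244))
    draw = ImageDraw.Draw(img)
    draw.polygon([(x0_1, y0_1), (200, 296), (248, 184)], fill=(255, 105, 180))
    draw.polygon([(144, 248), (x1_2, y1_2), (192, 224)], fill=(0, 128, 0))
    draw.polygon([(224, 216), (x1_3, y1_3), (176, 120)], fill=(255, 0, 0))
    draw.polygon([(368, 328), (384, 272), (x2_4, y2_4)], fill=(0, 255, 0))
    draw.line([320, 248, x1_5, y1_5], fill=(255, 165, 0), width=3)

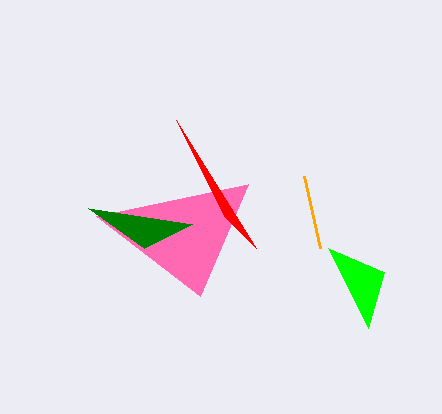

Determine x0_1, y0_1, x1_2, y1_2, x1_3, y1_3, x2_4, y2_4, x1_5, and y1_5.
x0_1 = 96
y0_1 = 216
x1_2 = 88
y1_2 = 208
x1_3 = 256
y1_3 = 248
x2_4 = 328
y2_4 = 248
x1_5 = 304
y1_5 = 176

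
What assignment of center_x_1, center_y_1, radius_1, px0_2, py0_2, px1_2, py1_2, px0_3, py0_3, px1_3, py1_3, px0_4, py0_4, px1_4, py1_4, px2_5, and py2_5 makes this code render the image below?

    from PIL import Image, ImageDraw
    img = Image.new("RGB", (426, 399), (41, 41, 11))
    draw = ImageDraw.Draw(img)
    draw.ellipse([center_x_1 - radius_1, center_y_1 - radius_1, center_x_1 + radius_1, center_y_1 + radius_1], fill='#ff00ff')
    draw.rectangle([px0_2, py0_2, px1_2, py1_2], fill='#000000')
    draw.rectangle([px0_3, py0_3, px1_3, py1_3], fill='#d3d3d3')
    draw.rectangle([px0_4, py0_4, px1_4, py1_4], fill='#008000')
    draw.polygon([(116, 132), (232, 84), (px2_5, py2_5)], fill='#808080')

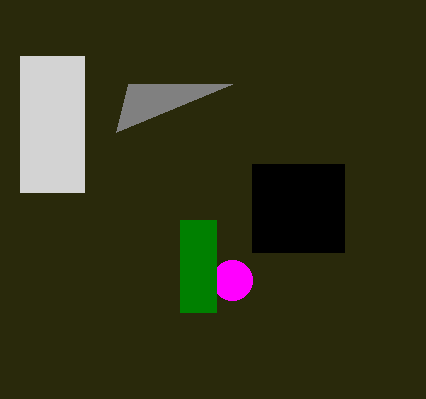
center_x_1 = 232; center_y_1 = 280; radius_1 = 20; px0_2 = 252; py0_2 = 164; px1_2 = 344; py1_2 = 252; px0_3 = 20; py0_3 = 56; px1_3 = 84; py1_3 = 192; px0_4 = 180; py0_4 = 220; px1_4 = 216; py1_4 = 312; px2_5 = 128; py2_5 = 84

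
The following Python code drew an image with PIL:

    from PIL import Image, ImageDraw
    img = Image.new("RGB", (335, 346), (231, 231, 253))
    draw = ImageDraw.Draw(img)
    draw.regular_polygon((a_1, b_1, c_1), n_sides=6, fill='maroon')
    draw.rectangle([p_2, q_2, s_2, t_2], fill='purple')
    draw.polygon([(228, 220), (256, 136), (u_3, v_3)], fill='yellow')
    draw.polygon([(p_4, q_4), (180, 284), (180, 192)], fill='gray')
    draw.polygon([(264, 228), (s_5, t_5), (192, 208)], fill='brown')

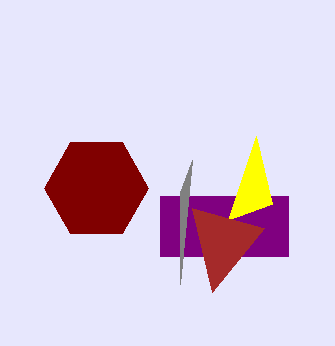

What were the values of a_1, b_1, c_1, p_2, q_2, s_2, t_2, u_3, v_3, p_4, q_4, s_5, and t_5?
a_1 = 96, b_1 = 188, c_1 = 52, p_2 = 160, q_2 = 196, s_2 = 288, t_2 = 256, u_3 = 272, v_3 = 204, p_4 = 192, q_4 = 160, s_5 = 212, t_5 = 292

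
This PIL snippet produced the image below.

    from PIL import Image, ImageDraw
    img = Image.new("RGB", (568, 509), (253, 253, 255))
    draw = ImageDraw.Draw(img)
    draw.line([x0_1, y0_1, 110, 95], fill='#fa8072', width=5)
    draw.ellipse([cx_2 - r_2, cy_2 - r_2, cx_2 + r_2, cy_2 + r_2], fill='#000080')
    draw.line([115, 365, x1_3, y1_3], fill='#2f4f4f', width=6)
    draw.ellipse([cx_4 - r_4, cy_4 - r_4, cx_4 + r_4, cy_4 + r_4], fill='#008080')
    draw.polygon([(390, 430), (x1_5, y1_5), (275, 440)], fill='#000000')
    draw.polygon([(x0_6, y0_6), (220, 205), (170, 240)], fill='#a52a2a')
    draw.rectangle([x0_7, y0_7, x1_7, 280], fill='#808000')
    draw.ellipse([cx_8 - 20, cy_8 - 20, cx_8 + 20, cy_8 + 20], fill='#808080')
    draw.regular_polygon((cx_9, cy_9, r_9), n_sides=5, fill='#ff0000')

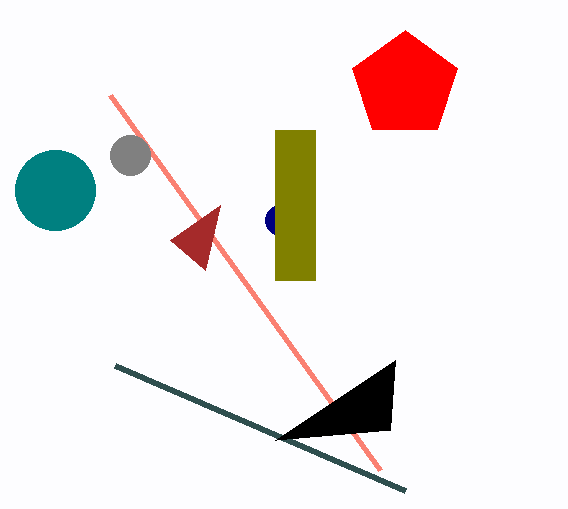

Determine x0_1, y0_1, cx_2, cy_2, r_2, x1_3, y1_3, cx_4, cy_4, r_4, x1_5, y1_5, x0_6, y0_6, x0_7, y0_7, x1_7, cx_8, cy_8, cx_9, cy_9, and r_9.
x0_1 = 380; y0_1 = 470; cx_2 = 280; cy_2 = 220; r_2 = 15; x1_3 = 405; y1_3 = 490; cx_4 = 55; cy_4 = 190; r_4 = 40; x1_5 = 395; y1_5 = 360; x0_6 = 205; y0_6 = 270; x0_7 = 275; y0_7 = 130; x1_7 = 315; cx_8 = 130; cy_8 = 155; cx_9 = 405; cy_9 = 85; r_9 = 55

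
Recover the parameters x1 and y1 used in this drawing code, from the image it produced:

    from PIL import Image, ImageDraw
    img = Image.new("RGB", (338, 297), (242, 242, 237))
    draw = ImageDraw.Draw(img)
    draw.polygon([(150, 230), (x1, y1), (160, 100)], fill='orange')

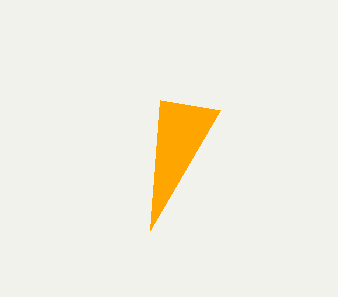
x1 = 220
y1 = 110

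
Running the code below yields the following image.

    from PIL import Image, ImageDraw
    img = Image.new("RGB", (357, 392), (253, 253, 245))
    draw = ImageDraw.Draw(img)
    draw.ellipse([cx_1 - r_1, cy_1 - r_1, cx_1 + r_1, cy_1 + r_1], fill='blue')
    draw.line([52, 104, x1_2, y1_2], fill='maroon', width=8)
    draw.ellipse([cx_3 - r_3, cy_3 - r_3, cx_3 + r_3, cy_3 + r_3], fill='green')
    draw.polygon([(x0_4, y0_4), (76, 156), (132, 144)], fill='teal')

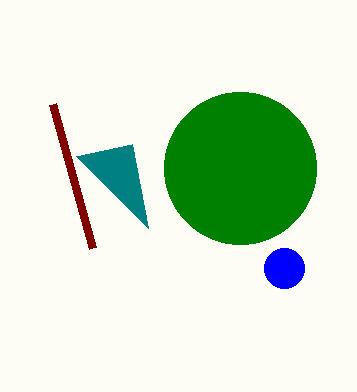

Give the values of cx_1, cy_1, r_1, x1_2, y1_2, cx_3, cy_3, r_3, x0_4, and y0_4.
cx_1 = 284, cy_1 = 268, r_1 = 20, x1_2 = 92, y1_2 = 248, cx_3 = 240, cy_3 = 168, r_3 = 76, x0_4 = 148, y0_4 = 228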